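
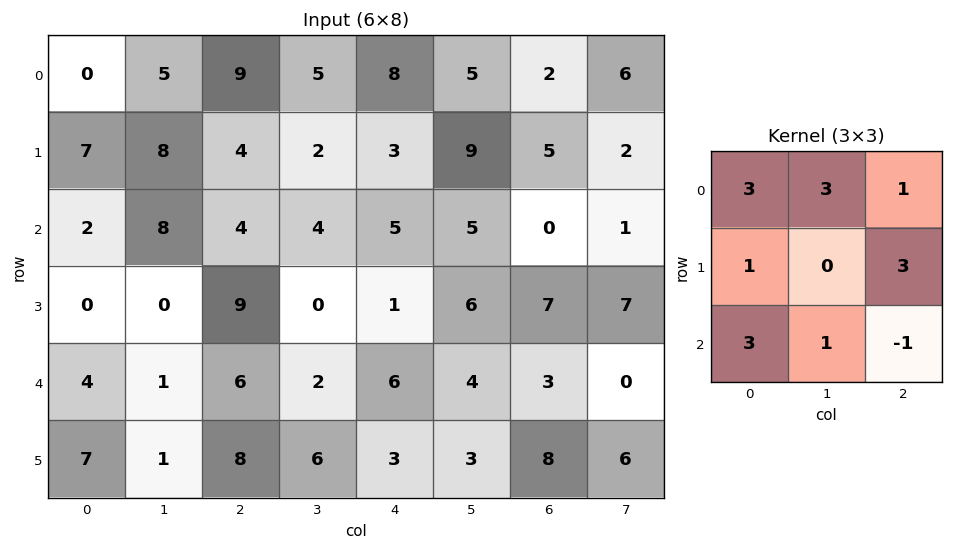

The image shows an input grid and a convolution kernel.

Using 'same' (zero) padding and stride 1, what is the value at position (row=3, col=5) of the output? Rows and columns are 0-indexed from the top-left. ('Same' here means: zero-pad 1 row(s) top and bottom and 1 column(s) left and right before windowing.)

71

The receptive field on the zero-padded input at this output position is [5 5 0 / 1 6 7 / 6 4 3]. Elementwise product with the kernel and sum: 5·3 + 5·3 + 0·1 + 1·1 + 7·3 + 6·3 + 4·1 + 3·-1.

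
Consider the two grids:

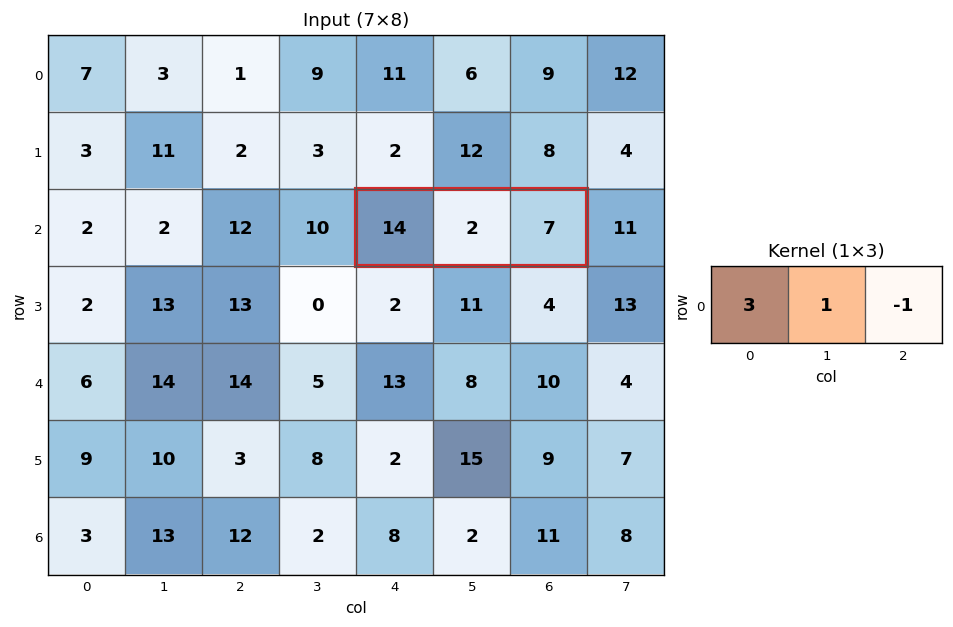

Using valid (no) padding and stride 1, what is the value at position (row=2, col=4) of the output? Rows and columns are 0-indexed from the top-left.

The receptive field on the input at this output position is [14 2 7]. Elementwise product with the kernel and sum: 14·3 + 2·1 + 7·-1.

37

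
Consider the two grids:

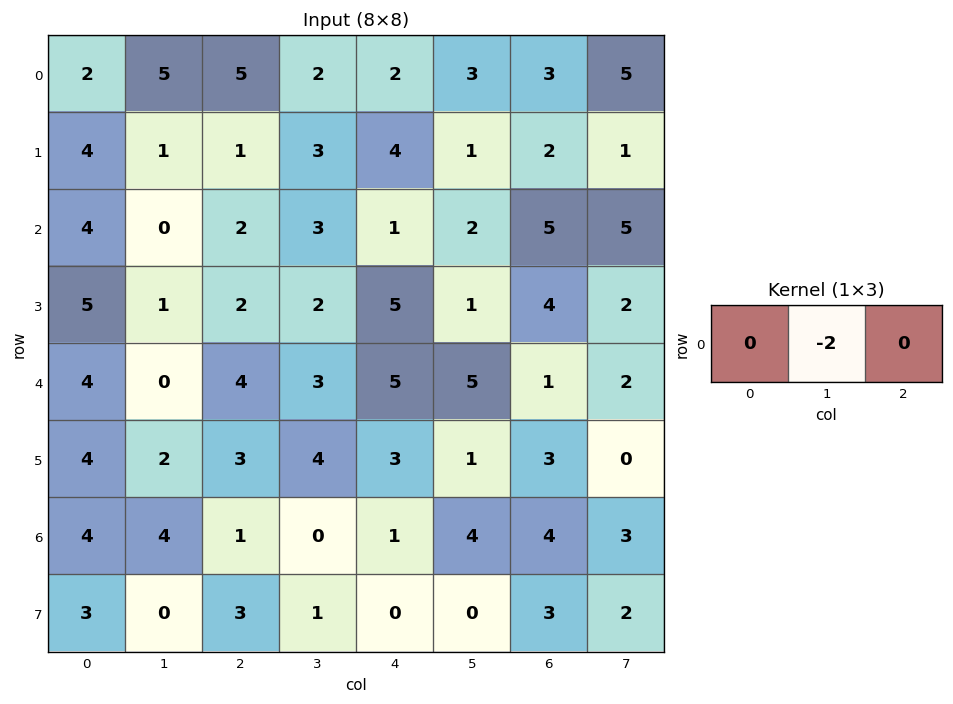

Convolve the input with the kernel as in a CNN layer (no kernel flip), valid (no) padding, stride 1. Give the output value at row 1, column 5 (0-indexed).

-4

The receptive field on the input at this output position is [1 2 1]. Elementwise product with the kernel and sum: 2·-2.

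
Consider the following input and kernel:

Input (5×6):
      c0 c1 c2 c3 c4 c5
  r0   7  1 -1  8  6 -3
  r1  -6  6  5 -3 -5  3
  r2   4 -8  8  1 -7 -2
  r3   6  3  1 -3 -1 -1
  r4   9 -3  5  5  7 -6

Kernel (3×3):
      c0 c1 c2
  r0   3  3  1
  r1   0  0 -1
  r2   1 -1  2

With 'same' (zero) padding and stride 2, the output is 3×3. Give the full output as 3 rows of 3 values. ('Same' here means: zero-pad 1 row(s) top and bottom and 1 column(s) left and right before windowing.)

17 -13 11
-4 25 -23
24 4 -7

Output[0,0]: The receptive field on the zero-padded input at this output position is [0 0 0 / 0 7 1 / 0 -6 6]. Elementwise product with the kernel and sum: 0·3 + 0·3 + 0·1 + 1·-1 + 0·1 + -6·-1 + 6·2.
Output[0,1]: The receptive field on the zero-padded input at this output position is [0 0 0 / 1 -1 8 / 6 5 -3]. Elementwise product with the kernel and sum: 0·3 + 0·3 + 0·1 + 8·-1 + 6·1 + 5·-1 + -3·2.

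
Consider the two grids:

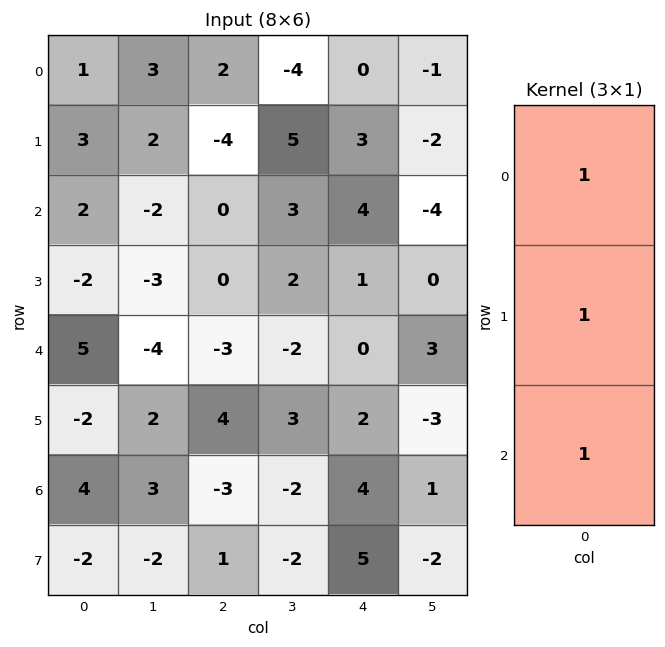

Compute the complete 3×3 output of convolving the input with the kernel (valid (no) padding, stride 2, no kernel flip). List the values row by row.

Output[0,0]: The receptive field on the input at this output position is [1 / 3 / 2]. Elementwise product with the kernel and sum: 1·1 + 3·1 + 2·1.
Output[0,1]: The receptive field on the input at this output position is [2 / -4 / 0]. Elementwise product with the kernel and sum: 2·1 + -4·1 + 0·1.

6 -2 7
5 -3 5
7 -2 6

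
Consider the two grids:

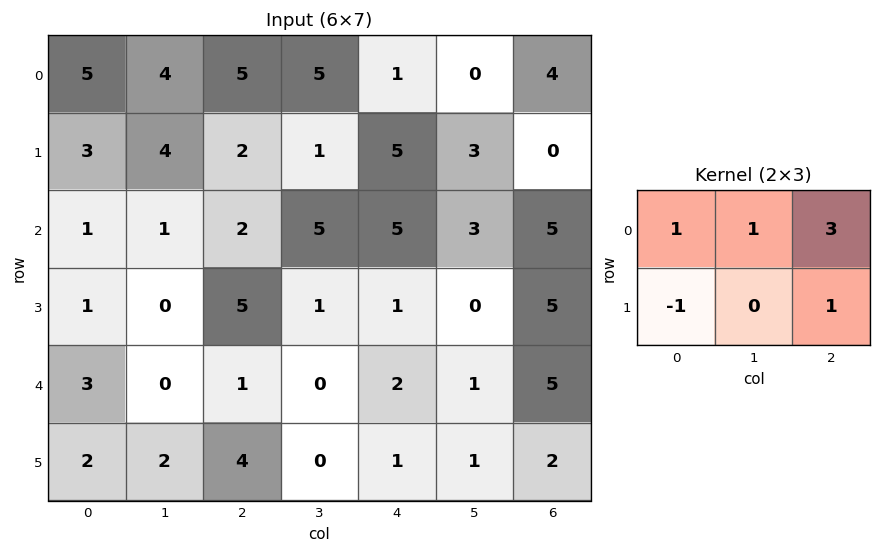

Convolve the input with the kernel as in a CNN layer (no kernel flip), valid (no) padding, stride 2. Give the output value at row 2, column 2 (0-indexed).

The receptive field on the input at this output position is [2 1 5 / 1 1 2]. Elementwise product with the kernel and sum: 2·1 + 1·1 + 5·3 + 1·-1 + 2·1.

19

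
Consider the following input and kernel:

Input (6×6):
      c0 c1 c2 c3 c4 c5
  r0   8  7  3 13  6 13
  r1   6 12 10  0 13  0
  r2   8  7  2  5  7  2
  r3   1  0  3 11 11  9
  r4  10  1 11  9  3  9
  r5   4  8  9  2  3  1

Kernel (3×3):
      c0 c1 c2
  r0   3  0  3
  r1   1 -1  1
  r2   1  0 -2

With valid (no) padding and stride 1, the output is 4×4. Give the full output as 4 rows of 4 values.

Output[0,0]: The receptive field on the input at this output position is [8 7 3 / 6 12 10 / 8 7 2]. Elementwise product with the kernel and sum: 8·3 + 3·3 + 6·1 + 12·-1 + 10·1 + 8·1 + 2·-2.
Output[0,1]: The receptive field on the input at this output position is [7 3 13 / 12 10 0 / 7 2 5]. Elementwise product with the kernel and sum: 7·3 + 13·3 + 12·1 + 10·-1 + 0·1 + 7·1 + 5·-2.

41 59 38 66
46 24 54 -7
22 27 35 21
18 36 50 75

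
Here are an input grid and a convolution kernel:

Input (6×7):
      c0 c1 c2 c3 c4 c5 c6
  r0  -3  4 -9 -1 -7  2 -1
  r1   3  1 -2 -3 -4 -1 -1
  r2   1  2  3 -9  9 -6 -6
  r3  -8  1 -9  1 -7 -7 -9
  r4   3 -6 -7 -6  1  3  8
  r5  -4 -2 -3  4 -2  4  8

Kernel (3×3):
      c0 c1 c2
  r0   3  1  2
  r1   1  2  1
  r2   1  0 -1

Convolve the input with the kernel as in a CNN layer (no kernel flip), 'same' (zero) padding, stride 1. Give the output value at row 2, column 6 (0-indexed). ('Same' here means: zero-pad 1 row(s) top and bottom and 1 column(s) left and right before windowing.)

The receptive field on the zero-padded input at this output position is [-1 -1 0 / -6 -6 0 / -7 -9 0]. Elementwise product with the kernel and sum: -1·3 + -1·1 + 0·2 + -6·1 + -6·2 + 0·1 + -7·1 + 0·-1.

-29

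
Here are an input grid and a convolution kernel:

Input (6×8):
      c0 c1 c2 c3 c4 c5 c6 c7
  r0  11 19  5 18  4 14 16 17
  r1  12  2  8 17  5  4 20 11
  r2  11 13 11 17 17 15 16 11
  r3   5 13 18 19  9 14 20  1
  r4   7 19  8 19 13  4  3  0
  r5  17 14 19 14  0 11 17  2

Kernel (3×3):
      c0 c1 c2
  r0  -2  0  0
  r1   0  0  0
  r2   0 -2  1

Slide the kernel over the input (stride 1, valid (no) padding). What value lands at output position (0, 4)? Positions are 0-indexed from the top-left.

-22

The receptive field on the input at this output position is [4 14 16 / 5 4 20 / 17 15 16]. Elementwise product with the kernel and sum: 4·-2 + 15·-2 + 16·1.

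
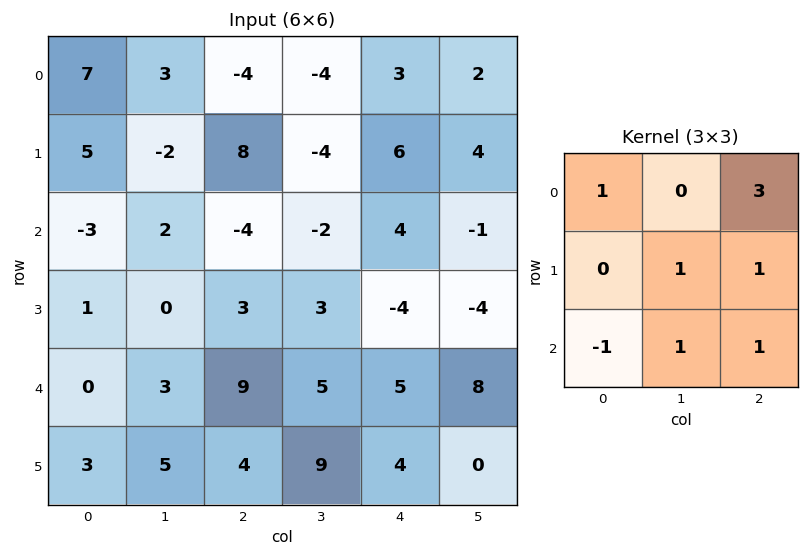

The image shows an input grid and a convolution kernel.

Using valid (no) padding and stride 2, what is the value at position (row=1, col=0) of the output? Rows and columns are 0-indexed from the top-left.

0

The receptive field on the input at this output position is [-3 2 -4 / 1 0 3 / 0 3 9]. Elementwise product with the kernel and sum: -3·1 + -4·3 + 0·1 + 3·1 + 0·-1 + 3·1 + 9·1.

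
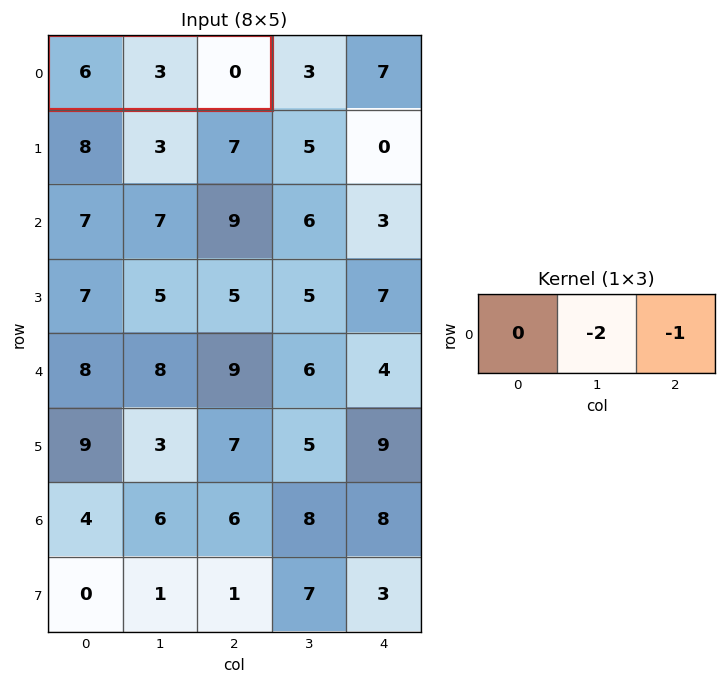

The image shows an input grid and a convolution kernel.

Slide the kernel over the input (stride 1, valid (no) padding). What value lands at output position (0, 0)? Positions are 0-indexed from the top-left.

-6

The receptive field on the input at this output position is [6 3 0]. Elementwise product with the kernel and sum: 3·-2 + 0·-1.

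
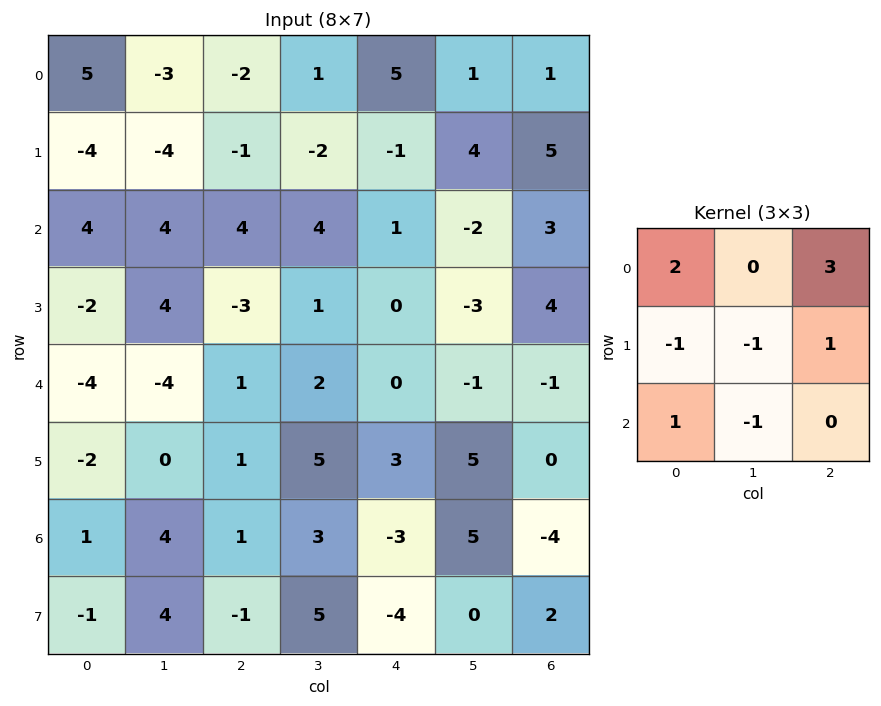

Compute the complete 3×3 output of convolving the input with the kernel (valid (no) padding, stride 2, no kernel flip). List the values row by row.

Output[0,0]: The receptive field on the input at this output position is [5 -3 -2 / -4 -4 -1 / 4 4 4]. Elementwise product with the kernel and sum: 5·2 + -2·3 + -4·-1 + -4·-1 + -1·1 + 4·1 + 4·-1.

11 13 18
15 12 19
-5 -3 -19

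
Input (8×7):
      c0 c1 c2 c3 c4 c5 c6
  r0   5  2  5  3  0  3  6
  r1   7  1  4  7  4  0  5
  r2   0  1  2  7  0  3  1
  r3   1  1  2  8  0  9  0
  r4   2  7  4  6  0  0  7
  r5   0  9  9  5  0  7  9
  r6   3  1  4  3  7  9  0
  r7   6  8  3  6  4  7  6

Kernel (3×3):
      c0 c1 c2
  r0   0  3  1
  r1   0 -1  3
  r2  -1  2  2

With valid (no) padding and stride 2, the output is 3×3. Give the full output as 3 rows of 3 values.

Output[0,0]: The receptive field on the input at this output position is [5 2 5 / 7 1 4 / 0 1 2]. Elementwise product with the kernel and sum: 2·3 + 5·1 + 1·-1 + 4·3 + 0·-1 + 1·2 + 2·2.
Output[0,1]: The receptive field on the input at this output position is [5 3 0 / 4 7 4 / 2 7 0]. Elementwise product with the kernel and sum: 3·3 + 0·1 + 7·-1 + 4·3 + 2·-1 + 7·2 + 0·2.

28 26 38
30 21 15
50 29 38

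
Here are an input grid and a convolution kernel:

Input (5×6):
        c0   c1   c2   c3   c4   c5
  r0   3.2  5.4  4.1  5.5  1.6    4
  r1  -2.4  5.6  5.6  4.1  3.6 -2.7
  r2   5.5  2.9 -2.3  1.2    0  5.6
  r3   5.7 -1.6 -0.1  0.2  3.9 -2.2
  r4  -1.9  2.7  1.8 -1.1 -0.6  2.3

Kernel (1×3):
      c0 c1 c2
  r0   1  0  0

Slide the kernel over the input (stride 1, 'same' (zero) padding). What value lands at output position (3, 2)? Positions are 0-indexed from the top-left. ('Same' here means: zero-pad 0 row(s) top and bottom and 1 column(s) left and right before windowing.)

The receptive field on the zero-padded input at this output position is [-1.6 -0.1 0.2]. Elementwise product with the kernel and sum: -1.6·1.

-1.6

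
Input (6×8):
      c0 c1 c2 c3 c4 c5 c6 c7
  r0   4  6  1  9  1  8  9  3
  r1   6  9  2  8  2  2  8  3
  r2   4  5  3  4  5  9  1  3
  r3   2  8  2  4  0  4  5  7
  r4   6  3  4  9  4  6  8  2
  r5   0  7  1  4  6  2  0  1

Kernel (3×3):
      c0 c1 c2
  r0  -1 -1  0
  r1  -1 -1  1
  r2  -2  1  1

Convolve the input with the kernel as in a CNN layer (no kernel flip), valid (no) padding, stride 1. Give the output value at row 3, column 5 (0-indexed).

-24

The receptive field on the input at this output position is [4 5 7 / 6 8 2 / 2 0 1]. Elementwise product with the kernel and sum: 4·-1 + 5·-1 + 6·-1 + 8·-1 + 2·1 + 2·-2 + 0·1 + 1·1.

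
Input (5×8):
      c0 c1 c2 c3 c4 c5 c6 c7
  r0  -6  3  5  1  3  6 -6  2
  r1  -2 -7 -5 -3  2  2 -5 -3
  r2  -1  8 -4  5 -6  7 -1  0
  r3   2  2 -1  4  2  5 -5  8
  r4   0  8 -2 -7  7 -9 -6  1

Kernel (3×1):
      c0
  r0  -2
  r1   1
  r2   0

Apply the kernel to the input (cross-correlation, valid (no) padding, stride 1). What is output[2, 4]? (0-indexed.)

The receptive field on the input at this output position is [-6 / 2 / 7]. Elementwise product with the kernel and sum: -6·-2 + 2·1.

14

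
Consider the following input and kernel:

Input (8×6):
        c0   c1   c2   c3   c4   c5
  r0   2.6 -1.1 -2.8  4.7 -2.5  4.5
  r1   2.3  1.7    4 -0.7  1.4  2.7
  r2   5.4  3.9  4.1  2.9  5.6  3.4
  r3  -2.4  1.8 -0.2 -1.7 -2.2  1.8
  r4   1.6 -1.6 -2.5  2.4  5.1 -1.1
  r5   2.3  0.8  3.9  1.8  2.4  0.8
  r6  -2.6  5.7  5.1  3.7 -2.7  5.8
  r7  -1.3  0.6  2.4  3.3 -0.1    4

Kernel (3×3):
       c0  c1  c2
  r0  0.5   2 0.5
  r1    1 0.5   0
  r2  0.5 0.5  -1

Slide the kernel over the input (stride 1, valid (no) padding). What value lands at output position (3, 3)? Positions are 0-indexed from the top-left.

The receptive field on the input at this output position is [-1.7 -2.2 1.8 / 2.4 5.1 -1.1 / 1.8 2.4 0.8]. Elementwise product with the kernel and sum: -1.7·0.5 + -2.2·2 + 1.8·0.5 + 2.4·1 + 5.1·0.5 + 1.8·0.5 + 2.4·0.5 + 0.8·-1.

1.9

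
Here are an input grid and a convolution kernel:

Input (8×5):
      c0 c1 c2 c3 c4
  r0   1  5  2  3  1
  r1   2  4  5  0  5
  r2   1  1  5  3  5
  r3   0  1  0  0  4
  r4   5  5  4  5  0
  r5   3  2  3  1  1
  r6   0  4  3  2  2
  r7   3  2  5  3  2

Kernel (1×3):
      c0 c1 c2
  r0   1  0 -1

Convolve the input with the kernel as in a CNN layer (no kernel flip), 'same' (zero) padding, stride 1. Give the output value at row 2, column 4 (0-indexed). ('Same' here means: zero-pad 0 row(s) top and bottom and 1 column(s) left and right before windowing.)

3

The receptive field on the zero-padded input at this output position is [3 5 0]. Elementwise product with the kernel and sum: 3·1 + 0·-1.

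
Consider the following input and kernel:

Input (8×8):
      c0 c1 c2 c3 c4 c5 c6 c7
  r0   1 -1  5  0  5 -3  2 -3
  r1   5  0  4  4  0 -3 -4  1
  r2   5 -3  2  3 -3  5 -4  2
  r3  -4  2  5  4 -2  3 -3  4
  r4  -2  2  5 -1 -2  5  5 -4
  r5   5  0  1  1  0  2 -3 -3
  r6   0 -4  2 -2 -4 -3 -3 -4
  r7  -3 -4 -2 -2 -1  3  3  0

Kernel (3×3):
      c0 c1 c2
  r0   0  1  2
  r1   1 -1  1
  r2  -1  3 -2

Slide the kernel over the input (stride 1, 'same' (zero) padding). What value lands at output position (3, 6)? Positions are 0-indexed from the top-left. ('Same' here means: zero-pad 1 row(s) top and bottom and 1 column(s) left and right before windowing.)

28

The receptive field on the zero-padded input at this output position is [5 -4 2 / 3 -3 4 / 5 5 -4]. Elementwise product with the kernel and sum: -4·1 + 2·2 + 3·1 + -3·-1 + 4·1 + 5·-1 + 5·3 + -4·-2.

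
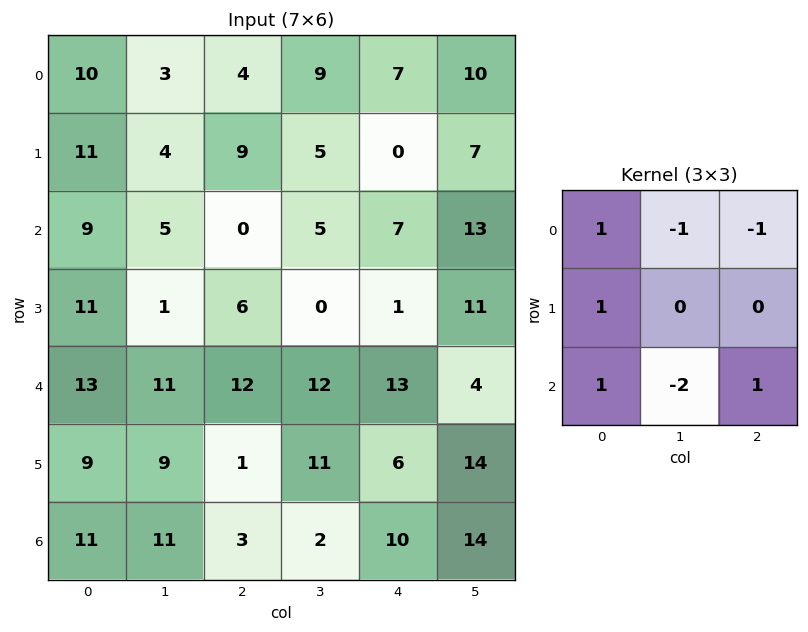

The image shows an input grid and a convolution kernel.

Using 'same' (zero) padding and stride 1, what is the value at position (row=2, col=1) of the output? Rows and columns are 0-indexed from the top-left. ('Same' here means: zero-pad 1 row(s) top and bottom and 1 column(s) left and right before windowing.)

22

The receptive field on the zero-padded input at this output position is [11 4 9 / 9 5 0 / 11 1 6]. Elementwise product with the kernel and sum: 11·1 + 4·-1 + 9·-1 + 9·1 + 11·1 + 1·-2 + 6·1.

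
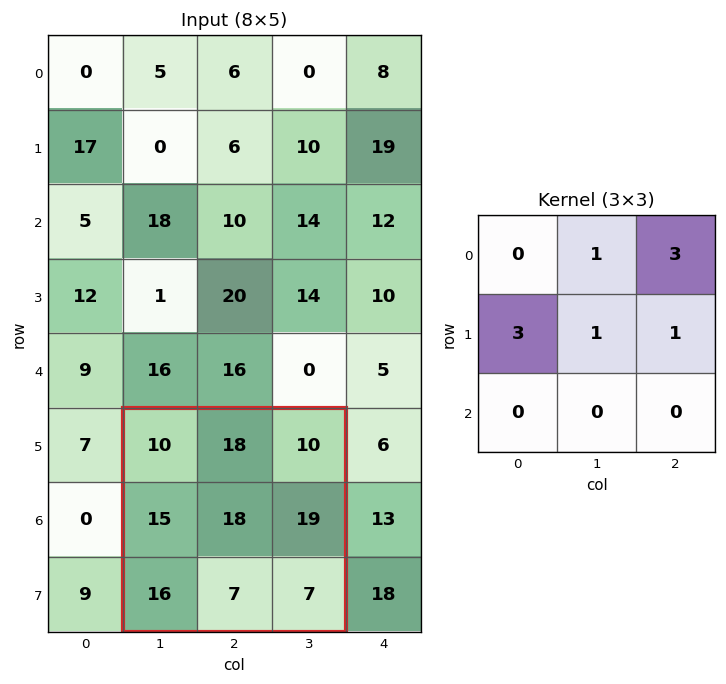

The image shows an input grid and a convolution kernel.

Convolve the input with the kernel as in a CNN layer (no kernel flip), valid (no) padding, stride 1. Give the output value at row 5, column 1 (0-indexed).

130

The receptive field on the input at this output position is [10 18 10 / 15 18 19 / 16 7 7]. Elementwise product with the kernel and sum: 18·1 + 10·3 + 15·3 + 18·1 + 19·1.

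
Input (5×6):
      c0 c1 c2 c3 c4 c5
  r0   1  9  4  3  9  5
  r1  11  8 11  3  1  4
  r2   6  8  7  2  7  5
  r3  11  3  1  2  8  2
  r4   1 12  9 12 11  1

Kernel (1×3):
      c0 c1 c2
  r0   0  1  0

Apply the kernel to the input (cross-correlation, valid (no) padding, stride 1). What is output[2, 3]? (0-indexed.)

7

The receptive field on the input at this output position is [2 7 5]. Elementwise product with the kernel and sum: 7·1.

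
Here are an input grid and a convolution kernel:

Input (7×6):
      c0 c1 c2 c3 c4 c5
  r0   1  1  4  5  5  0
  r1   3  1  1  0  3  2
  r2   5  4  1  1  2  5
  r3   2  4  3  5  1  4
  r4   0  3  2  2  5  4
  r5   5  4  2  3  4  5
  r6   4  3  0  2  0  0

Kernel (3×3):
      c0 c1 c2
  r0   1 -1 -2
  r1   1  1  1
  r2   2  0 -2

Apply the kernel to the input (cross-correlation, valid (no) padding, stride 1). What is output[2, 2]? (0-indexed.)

The receptive field on the input at this output position is [1 1 2 / 3 5 1 / 2 2 5]. Elementwise product with the kernel and sum: 1·1 + 1·-1 + 2·-2 + 3·1 + 5·1 + 1·1 + 2·2 + 5·-2.

-1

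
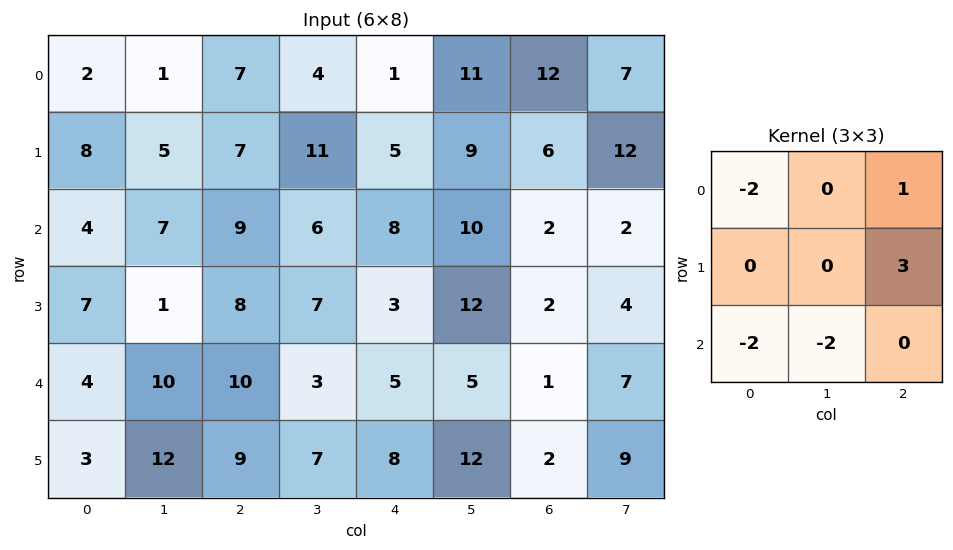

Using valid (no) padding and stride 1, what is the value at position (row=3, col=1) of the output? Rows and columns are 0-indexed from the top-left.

The receptive field on the input at this output position is [1 8 7 / 10 10 3 / 12 9 7]. Elementwise product with the kernel and sum: 1·-2 + 7·1 + 3·3 + 12·-2 + 9·-2.

-28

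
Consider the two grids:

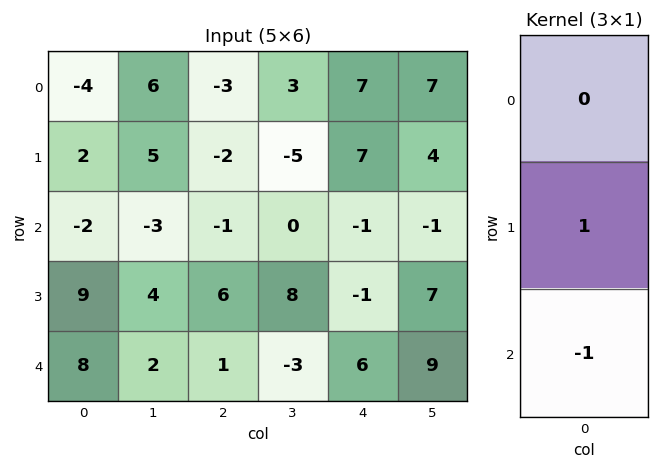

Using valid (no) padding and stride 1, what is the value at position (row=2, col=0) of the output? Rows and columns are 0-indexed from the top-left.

1

The receptive field on the input at this output position is [-2 / 9 / 8]. Elementwise product with the kernel and sum: 9·1 + 8·-1.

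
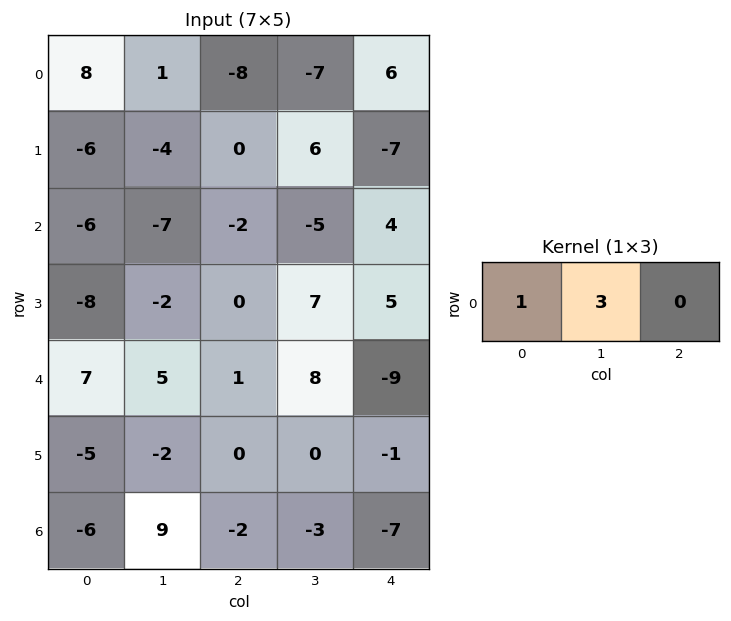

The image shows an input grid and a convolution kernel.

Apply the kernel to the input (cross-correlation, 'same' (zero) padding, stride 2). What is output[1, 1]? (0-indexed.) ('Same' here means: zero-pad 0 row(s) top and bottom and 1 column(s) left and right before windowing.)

-13

The receptive field on the zero-padded input at this output position is [-7 -2 -5]. Elementwise product with the kernel and sum: -7·1 + -2·3.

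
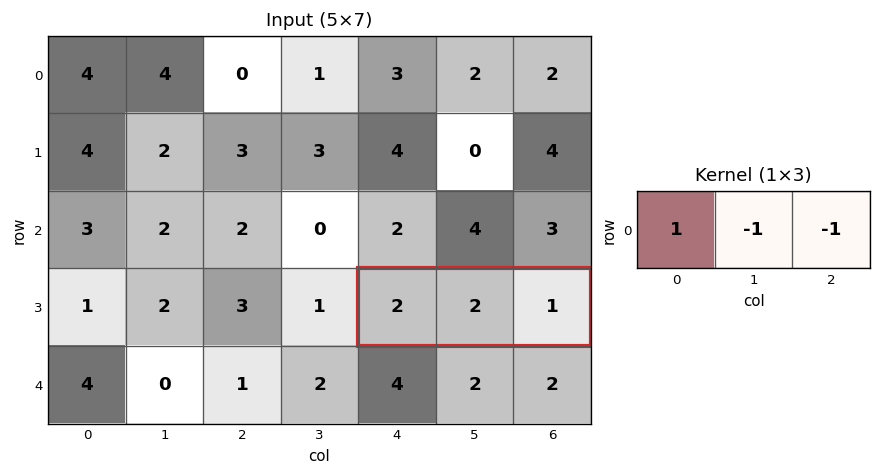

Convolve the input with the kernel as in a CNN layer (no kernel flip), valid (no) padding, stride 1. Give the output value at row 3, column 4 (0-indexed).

The receptive field on the input at this output position is [2 2 1]. Elementwise product with the kernel and sum: 2·1 + 2·-1 + 1·-1.

-1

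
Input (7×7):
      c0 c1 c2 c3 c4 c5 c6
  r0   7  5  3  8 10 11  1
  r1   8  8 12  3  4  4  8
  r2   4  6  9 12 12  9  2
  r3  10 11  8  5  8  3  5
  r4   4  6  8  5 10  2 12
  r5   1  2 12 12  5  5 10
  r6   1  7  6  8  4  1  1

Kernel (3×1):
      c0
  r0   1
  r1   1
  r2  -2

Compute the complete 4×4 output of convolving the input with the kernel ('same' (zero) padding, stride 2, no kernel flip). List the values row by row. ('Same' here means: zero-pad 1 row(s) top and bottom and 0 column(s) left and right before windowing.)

Output[0,0]: The receptive field on the zero-padded input at this output position is [0 / 7 / 8]. Elementwise product with the kernel and sum: 0·1 + 7·1 + 8·-2.

-9 -21 2 -15
-8 5 0 0
12 -8 8 -3
2 18 9 11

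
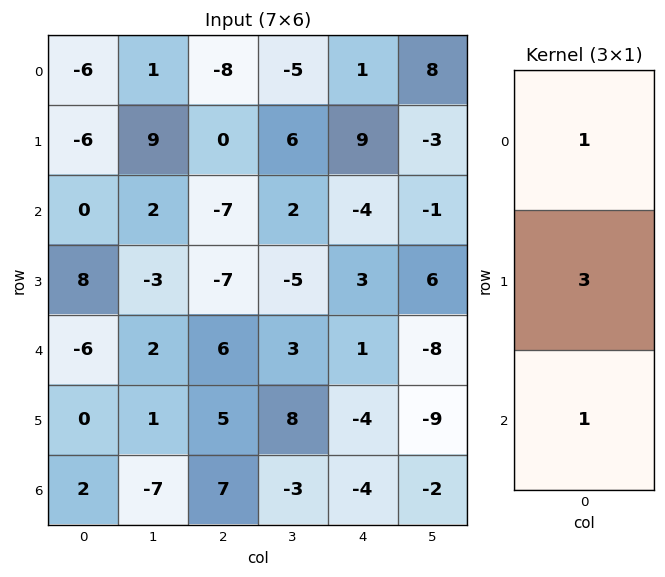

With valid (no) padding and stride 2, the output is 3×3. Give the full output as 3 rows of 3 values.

Output[0,0]: The receptive field on the input at this output position is [-6 / -6 / 0]. Elementwise product with the kernel and sum: -6·1 + -6·3 + 0·1.
Output[0,1]: The receptive field on the input at this output position is [-8 / 0 / -7]. Elementwise product with the kernel and sum: -8·1 + 0·3 + -7·1.

-24 -15 24
18 -22 6
-4 28 -15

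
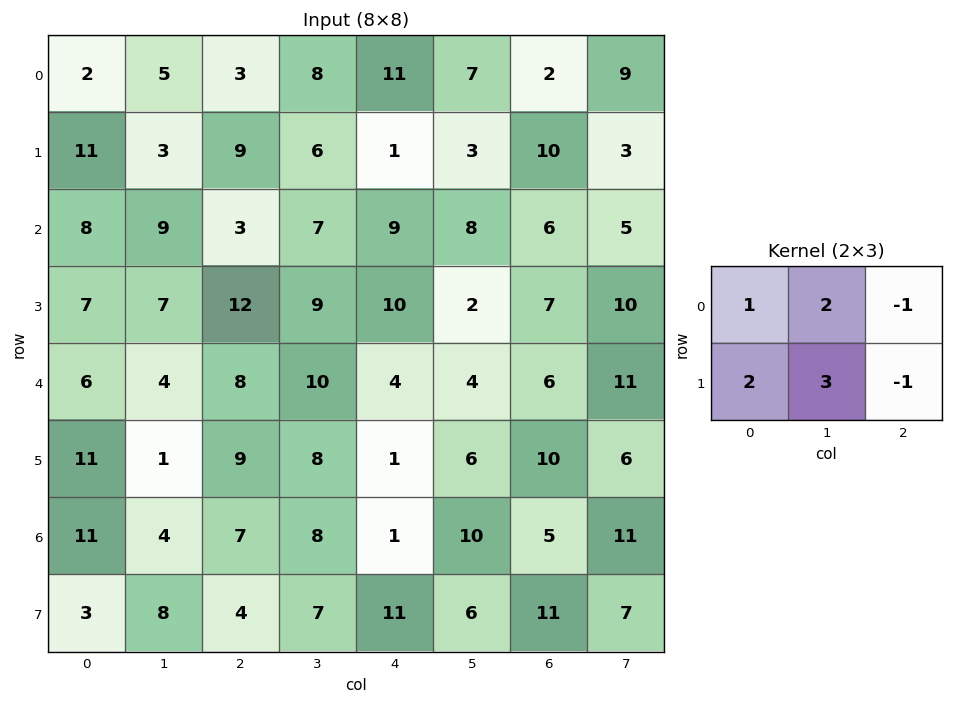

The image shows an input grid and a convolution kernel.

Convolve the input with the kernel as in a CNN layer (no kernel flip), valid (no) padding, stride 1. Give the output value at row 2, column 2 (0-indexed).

49

The receptive field on the input at this output position is [3 7 9 / 12 9 10]. Elementwise product with the kernel and sum: 3·1 + 7·2 + 9·-1 + 12·2 + 9·3 + 10·-1.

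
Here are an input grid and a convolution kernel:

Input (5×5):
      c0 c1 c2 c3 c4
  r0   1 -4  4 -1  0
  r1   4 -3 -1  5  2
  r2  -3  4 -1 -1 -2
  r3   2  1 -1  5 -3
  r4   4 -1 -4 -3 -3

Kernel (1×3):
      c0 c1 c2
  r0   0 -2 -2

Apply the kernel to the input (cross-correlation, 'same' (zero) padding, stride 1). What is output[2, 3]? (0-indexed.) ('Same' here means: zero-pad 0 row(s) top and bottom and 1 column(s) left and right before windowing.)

6

The receptive field on the zero-padded input at this output position is [-1 -1 -2]. Elementwise product with the kernel and sum: -1·-2 + -2·-2.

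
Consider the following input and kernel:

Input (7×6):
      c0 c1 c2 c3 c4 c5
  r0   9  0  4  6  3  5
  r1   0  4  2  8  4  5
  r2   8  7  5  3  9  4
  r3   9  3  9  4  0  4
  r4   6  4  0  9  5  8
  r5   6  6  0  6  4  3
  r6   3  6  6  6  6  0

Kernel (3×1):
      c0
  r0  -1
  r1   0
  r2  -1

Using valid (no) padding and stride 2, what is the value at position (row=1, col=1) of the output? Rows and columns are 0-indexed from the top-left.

-5

The receptive field on the input at this output position is [5 / 9 / 0]. Elementwise product with the kernel and sum: 5·-1 + 0·-1.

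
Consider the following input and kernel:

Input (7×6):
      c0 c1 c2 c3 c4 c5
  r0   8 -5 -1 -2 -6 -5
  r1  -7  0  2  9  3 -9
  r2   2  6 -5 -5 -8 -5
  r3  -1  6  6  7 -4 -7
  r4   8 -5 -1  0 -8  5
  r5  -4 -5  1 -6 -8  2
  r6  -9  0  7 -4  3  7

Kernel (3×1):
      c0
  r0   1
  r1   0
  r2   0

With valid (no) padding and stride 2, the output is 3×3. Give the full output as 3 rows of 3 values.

8 -1 -6
2 -5 -8
8 -1 -8

Output[0,0]: The receptive field on the input at this output position is [8 / -7 / 2]. Elementwise product with the kernel and sum: 8·1.
Output[0,1]: The receptive field on the input at this output position is [-1 / 2 / -5]. Elementwise product with the kernel and sum: -1·1.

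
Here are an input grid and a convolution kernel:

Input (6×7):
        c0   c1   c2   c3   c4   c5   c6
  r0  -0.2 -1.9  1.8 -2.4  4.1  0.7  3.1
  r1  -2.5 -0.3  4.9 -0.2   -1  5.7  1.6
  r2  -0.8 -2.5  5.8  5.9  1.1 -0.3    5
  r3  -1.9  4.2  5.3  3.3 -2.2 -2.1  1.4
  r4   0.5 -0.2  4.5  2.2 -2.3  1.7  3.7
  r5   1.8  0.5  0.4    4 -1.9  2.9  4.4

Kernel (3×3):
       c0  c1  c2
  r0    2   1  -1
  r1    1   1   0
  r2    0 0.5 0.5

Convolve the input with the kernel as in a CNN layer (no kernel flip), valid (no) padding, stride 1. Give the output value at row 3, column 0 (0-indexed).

-4.15

The receptive field on the input at this output position is [-1.9 4.2 5.3 / 0.5 -0.2 4.5 / 1.8 0.5 0.4]. Elementwise product with the kernel and sum: -1.9·2 + 4.2·1 + 5.3·-1 + 0.5·1 + -0.2·1 + 0.5·0.5 + 0.4·0.5.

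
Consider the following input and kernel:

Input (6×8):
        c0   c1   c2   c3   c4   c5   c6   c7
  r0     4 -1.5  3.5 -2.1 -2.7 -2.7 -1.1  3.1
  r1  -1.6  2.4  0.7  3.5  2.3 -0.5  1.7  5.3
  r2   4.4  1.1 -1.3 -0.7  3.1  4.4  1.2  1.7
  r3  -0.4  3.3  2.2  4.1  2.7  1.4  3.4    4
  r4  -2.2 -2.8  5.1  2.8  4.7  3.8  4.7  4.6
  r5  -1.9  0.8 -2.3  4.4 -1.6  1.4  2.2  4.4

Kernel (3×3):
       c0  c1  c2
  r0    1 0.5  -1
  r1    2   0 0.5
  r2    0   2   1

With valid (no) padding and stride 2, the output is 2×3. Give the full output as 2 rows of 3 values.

-2.2 9.4 12.5
6.05 11.3 23.5

Output[0,0]: The receptive field on the input at this output position is [4 -1.5 3.5 / -1.6 2.4 0.7 / 4.4 1.1 -1.3]. Elementwise product with the kernel and sum: 4·1 + -1.5·0.5 + 3.5·-1 + -1.6·2 + 0.7·0.5 + 1.1·2 + -1.3·1.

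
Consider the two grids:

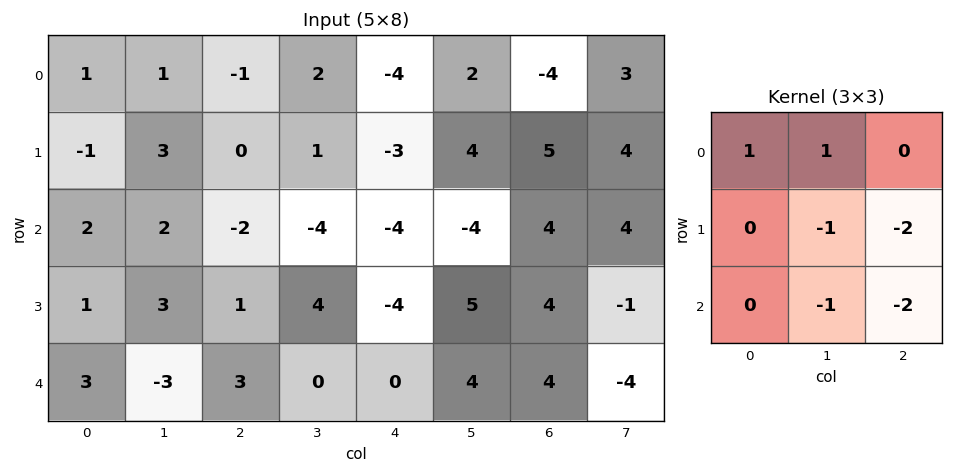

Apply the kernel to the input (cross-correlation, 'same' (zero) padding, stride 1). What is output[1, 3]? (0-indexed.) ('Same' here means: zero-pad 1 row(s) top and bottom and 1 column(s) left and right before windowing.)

18

The receptive field on the zero-padded input at this output position is [-1 2 -4 / 0 1 -3 / -2 -4 -4]. Elementwise product with the kernel and sum: -1·1 + 2·1 + 1·-1 + -3·-2 + -4·-1 + -4·-2.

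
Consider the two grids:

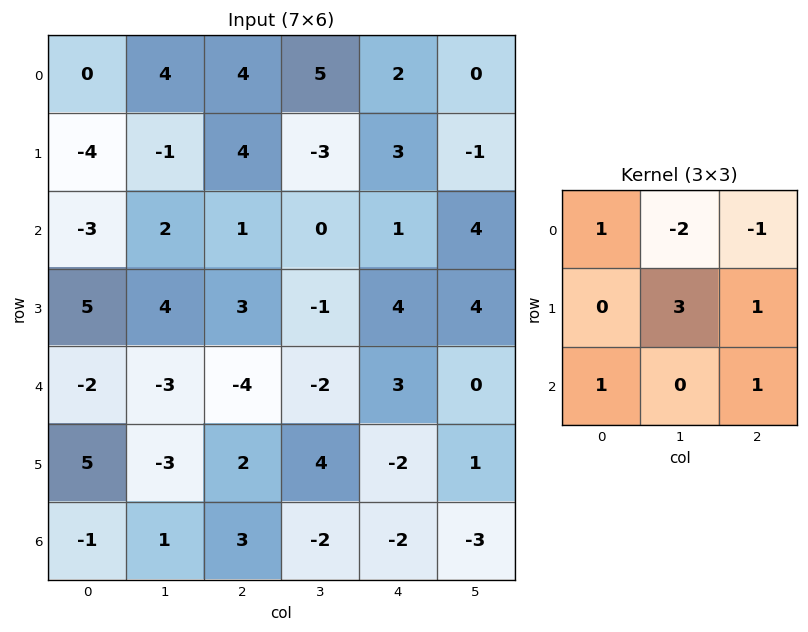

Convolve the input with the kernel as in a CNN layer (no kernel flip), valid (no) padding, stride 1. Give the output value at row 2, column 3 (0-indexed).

8

The receptive field on the input at this output position is [0 1 4 / -1 4 4 / -2 3 0]. Elementwise product with the kernel and sum: 0·1 + 1·-2 + 4·-1 + 4·3 + 4·1 + -2·1 + 0·1.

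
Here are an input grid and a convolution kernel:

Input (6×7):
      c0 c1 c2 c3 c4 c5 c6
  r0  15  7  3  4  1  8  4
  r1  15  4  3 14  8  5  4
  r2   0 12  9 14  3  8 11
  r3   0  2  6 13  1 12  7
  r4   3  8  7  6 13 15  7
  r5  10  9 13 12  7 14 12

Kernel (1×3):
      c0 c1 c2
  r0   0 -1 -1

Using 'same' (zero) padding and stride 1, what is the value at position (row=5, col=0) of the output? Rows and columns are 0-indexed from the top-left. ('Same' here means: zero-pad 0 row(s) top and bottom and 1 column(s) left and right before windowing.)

The receptive field on the zero-padded input at this output position is [0 10 9]. Elementwise product with the kernel and sum: 10·-1 + 9·-1.

-19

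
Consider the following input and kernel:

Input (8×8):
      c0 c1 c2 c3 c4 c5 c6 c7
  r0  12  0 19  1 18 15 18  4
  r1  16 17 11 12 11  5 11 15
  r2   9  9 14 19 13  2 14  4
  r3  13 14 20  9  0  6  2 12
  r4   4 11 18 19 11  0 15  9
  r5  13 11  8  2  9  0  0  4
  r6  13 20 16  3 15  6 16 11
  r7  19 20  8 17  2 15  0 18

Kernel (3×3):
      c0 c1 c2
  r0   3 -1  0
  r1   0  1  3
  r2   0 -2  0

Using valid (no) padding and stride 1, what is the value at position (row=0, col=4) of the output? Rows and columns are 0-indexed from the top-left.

73

The receptive field on the input at this output position is [18 15 18 / 11 5 11 / 13 2 14]. Elementwise product with the kernel and sum: 18·3 + 15·-1 + 5·1 + 11·3 + 2·-2.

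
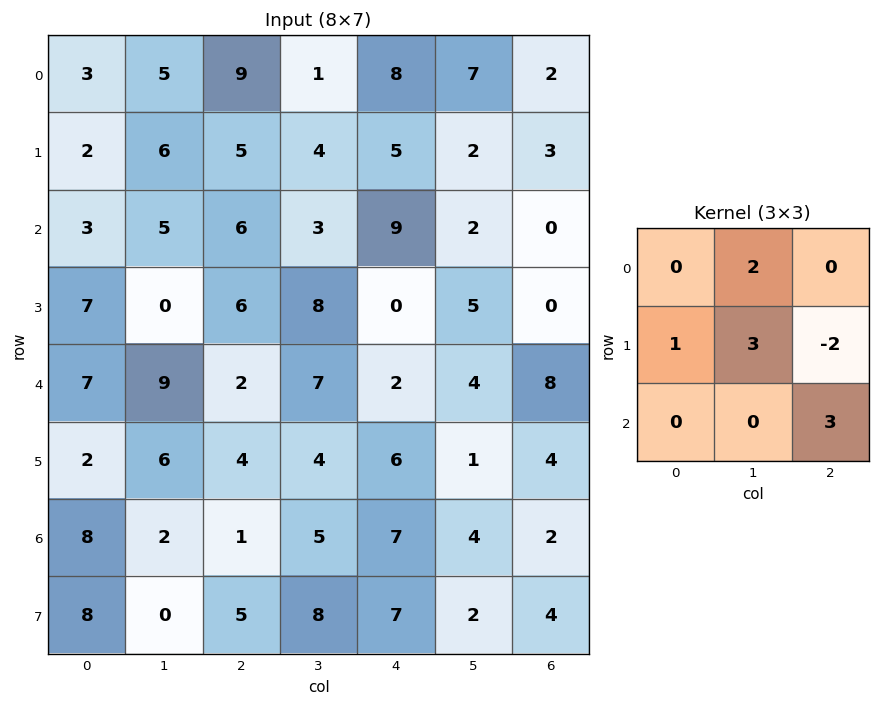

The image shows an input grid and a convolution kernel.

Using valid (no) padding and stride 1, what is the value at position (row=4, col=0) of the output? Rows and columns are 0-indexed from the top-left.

33

The receptive field on the input at this output position is [7 9 2 / 2 6 4 / 8 2 1]. Elementwise product with the kernel and sum: 9·2 + 2·1 + 6·3 + 4·-2 + 1·3.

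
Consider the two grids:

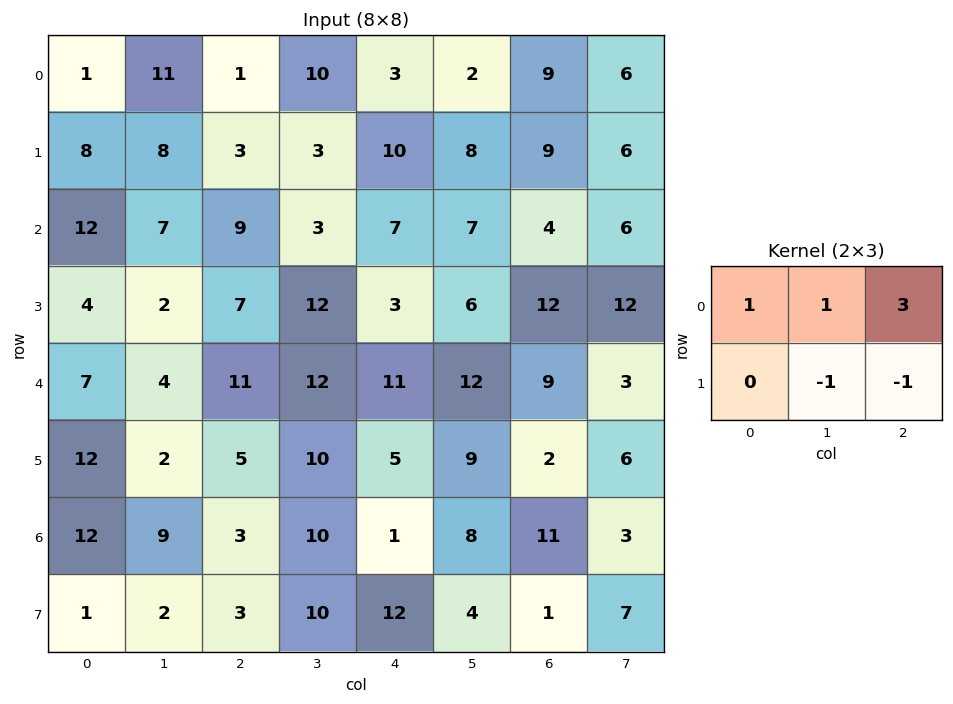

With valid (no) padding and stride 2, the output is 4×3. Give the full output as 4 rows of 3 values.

4 7 15
37 18 8
37 41 39
25 -6 37

Output[0,0]: The receptive field on the input at this output position is [1 11 1 / 8 8 3]. Elementwise product with the kernel and sum: 1·1 + 11·1 + 1·3 + 8·-1 + 3·-1.
Output[0,1]: The receptive field on the input at this output position is [1 10 3 / 3 3 10]. Elementwise product with the kernel and sum: 1·1 + 10·1 + 3·3 + 3·-1 + 10·-1.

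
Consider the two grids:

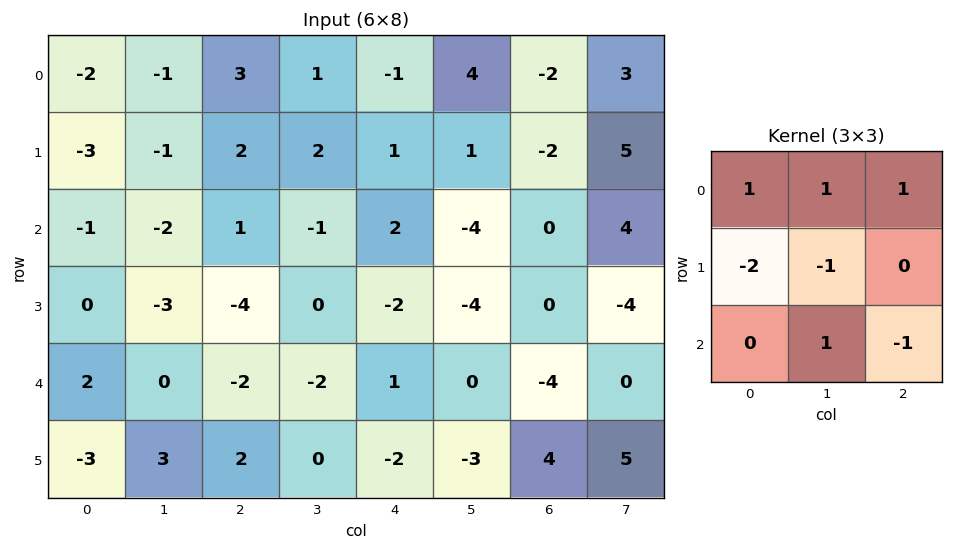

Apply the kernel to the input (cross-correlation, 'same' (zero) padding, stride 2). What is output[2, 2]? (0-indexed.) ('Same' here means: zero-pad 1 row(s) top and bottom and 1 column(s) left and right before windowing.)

The receptive field on the zero-padded input at this output position is [0 -2 -4 / -2 1 0 / 0 -2 -3]. Elementwise product with the kernel and sum: 0·1 + -2·1 + -4·1 + -2·-2 + 1·-1 + -2·1 + -3·-1.

-2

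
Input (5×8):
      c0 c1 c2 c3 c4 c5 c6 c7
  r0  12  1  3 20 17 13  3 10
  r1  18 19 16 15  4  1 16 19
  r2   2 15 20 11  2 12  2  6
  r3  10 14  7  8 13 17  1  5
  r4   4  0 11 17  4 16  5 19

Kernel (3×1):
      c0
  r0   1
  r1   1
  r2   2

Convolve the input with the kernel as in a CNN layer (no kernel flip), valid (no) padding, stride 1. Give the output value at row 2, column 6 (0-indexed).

13

The receptive field on the input at this output position is [2 / 1 / 5]. Elementwise product with the kernel and sum: 2·1 + 1·1 + 5·2.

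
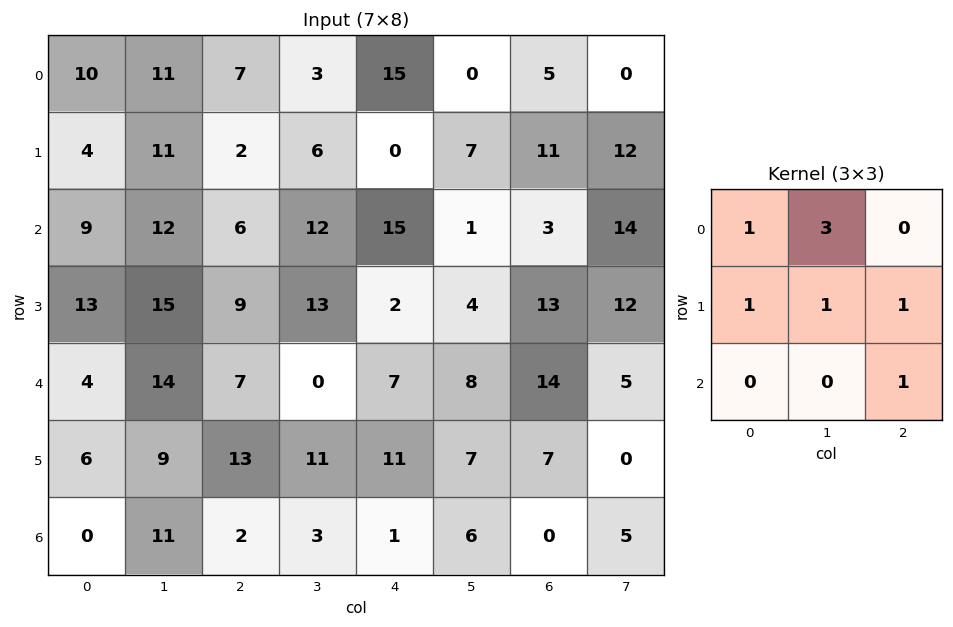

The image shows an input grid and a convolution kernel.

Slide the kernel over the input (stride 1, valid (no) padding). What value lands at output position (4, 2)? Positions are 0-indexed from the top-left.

The receptive field on the input at this output position is [7 0 7 / 13 11 11 / 2 3 1]. Elementwise product with the kernel and sum: 7·1 + 0·3 + 13·1 + 11·1 + 11·1 + 1·1.

43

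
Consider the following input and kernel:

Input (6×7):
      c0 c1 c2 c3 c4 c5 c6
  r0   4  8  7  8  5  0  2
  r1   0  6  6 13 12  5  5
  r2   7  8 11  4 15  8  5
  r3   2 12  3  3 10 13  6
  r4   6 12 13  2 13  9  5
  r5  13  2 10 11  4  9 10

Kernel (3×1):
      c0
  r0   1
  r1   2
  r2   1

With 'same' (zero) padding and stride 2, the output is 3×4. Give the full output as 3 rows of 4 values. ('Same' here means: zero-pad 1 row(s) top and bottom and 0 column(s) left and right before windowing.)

8 20 22 9
16 31 52 21
27 39 40 26

Output[0,0]: The receptive field on the zero-padded input at this output position is [0 / 4 / 0]. Elementwise product with the kernel and sum: 0·1 + 4·2 + 0·1.
Output[0,1]: The receptive field on the zero-padded input at this output position is [0 / 7 / 6]. Elementwise product with the kernel and sum: 0·1 + 7·2 + 6·1.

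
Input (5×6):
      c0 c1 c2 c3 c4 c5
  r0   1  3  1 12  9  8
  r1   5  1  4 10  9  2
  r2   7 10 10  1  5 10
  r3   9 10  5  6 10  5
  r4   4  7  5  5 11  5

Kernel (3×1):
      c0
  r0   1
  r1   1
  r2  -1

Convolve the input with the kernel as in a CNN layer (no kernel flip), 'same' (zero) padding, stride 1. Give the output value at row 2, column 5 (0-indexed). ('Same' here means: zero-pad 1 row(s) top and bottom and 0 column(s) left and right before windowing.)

7

The receptive field on the zero-padded input at this output position is [2 / 10 / 5]. Elementwise product with the kernel and sum: 2·1 + 10·1 + 5·-1.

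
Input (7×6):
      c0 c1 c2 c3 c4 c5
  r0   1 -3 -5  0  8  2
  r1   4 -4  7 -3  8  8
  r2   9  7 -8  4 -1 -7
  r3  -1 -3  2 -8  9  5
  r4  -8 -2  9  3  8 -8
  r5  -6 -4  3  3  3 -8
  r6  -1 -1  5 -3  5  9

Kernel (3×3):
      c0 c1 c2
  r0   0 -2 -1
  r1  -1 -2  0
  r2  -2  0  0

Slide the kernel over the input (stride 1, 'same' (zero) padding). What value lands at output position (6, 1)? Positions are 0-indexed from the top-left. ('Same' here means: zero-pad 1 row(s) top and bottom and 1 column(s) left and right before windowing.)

8

The receptive field on the zero-padded input at this output position is [-6 -4 3 / -1 -1 5 / 0 0 0]. Elementwise product with the kernel and sum: -4·-2 + 3·-1 + -1·-1 + -1·-2 + 0·-2.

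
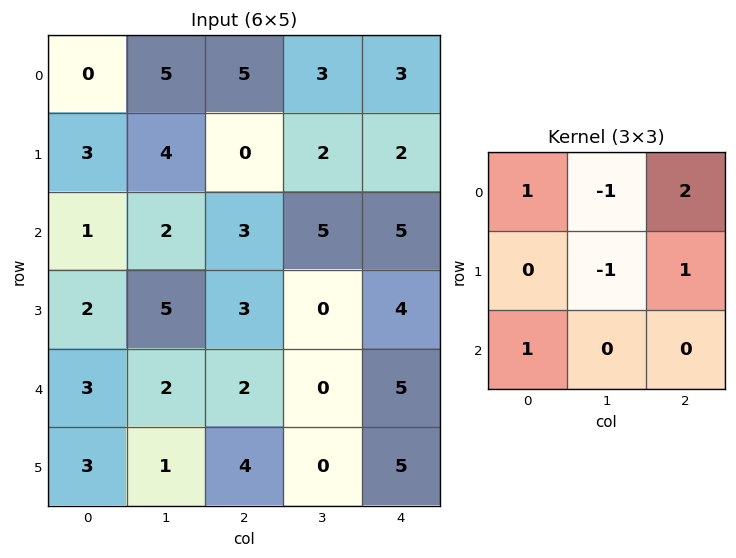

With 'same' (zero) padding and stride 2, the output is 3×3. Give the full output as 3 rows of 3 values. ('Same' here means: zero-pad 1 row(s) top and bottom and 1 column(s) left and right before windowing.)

Output[0,0]: The receptive field on the zero-padded input at this output position is [0 0 0 / 0 0 5 / 0 3 4]. Elementwise product with the kernel and sum: 0·1 + 0·-1 + 0·2 + 0·-1 + 5·1 + 0·1.

5 2 -1
6 15 -5
7 1 -9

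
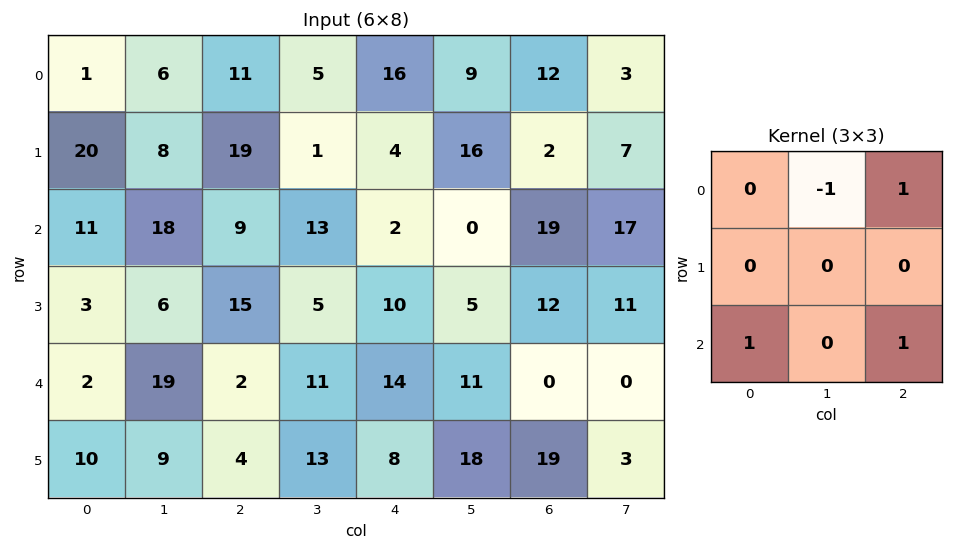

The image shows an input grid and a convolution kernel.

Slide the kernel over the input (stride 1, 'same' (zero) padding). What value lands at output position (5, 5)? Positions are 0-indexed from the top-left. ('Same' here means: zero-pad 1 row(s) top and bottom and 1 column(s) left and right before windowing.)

-11

The receptive field on the zero-padded input at this output position is [14 11 0 / 8 18 19 / 0 0 0]. Elementwise product with the kernel and sum: 11·-1 + 0·1 + 0·1 + 0·1.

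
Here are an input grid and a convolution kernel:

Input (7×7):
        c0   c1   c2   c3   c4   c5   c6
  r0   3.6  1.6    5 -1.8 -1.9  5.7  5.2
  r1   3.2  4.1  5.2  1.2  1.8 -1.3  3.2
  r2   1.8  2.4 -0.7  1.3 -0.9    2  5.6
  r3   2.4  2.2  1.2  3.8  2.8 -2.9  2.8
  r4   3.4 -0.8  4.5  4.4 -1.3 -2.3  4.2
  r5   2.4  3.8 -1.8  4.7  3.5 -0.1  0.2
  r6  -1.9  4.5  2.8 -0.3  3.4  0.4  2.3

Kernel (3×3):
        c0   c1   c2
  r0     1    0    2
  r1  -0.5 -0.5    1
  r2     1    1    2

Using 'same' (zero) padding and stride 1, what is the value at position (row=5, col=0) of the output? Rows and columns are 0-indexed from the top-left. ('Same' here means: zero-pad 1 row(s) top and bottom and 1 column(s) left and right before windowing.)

The receptive field on the zero-padded input at this output position is [0 3.4 -0.8 / 0 2.4 3.8 / 0 -1.9 4.5]. Elementwise product with the kernel and sum: 0·1 + -0.8·2 + 0·-0.5 + 2.4·-0.5 + 3.8·1 + 0·1 + -1.9·1 + 4.5·2.

8.1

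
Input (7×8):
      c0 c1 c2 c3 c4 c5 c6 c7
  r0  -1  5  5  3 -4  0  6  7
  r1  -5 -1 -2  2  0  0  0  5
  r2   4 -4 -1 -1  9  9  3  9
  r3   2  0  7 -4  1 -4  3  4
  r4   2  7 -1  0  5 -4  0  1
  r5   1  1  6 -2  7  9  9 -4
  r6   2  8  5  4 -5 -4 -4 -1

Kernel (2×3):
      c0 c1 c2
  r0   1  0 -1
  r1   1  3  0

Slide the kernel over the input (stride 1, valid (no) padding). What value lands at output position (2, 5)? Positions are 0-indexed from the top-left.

5

The receptive field on the input at this output position is [9 3 9 / -4 3 4]. Elementwise product with the kernel and sum: 9·1 + 9·-1 + -4·1 + 3·3.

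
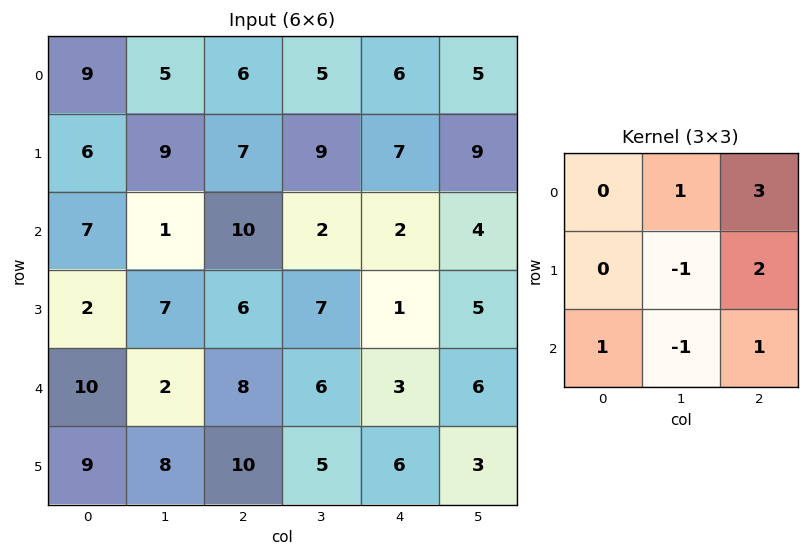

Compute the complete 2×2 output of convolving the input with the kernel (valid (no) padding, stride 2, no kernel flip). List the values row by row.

44 38
52 8

Output[0,0]: The receptive field on the input at this output position is [9 5 6 / 6 9 7 / 7 1 10]. Elementwise product with the kernel and sum: 5·1 + 6·3 + 9·-1 + 7·2 + 7·1 + 1·-1 + 10·1.
Output[0,1]: The receptive field on the input at this output position is [6 5 6 / 7 9 7 / 10 2 2]. Elementwise product with the kernel and sum: 5·1 + 6·3 + 9·-1 + 7·2 + 10·1 + 2·-1 + 2·1.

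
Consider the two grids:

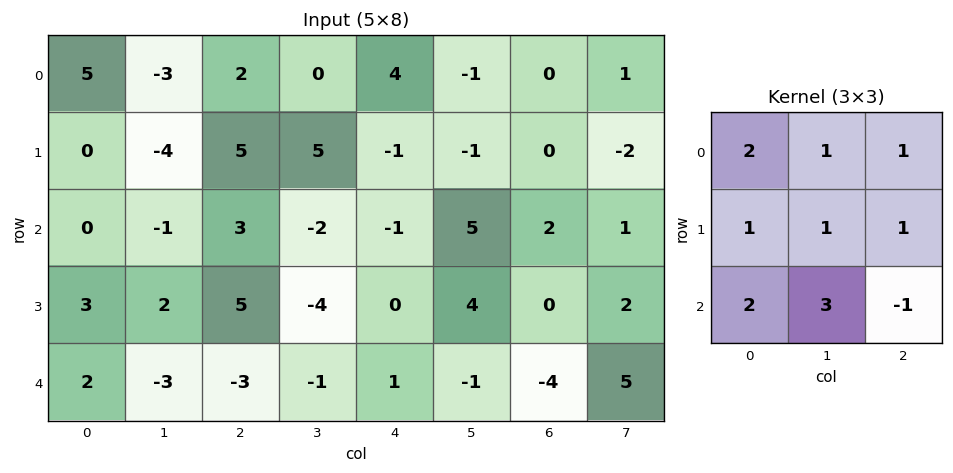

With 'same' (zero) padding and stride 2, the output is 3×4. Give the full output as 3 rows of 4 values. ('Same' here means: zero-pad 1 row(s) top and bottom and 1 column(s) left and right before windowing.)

Output[0,0]: The receptive field on the zero-padded input at this output position is [0 0 0 / 0 5 -3 / 0 0 -4]. Elementwise product with the kernel and sum: 0·2 + 0·1 + 0·1 + 0·1 + 5·1 + -3·1 + 0·2 + 0·3 + -4·-1.

6 1 11 0
2 25 -2 10
4 -2 -5 10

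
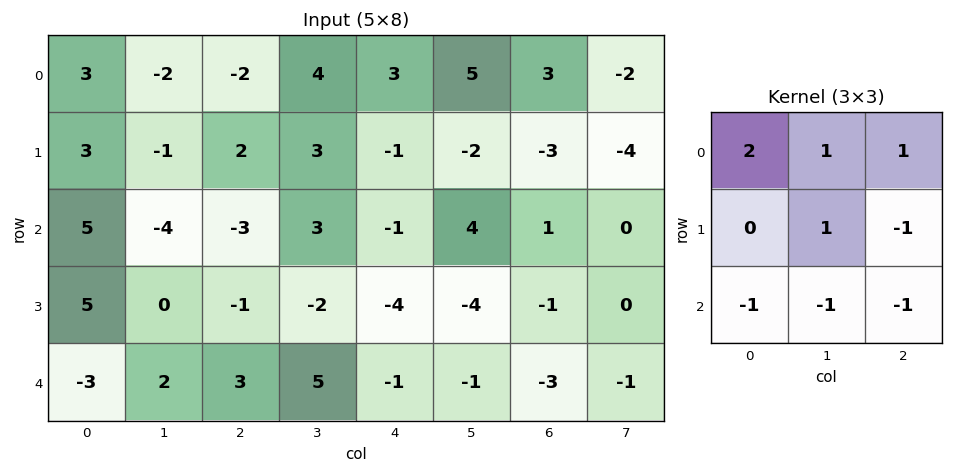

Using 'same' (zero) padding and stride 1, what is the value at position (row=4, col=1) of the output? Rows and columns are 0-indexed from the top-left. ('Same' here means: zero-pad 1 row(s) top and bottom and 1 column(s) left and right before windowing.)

8

The receptive field on the zero-padded input at this output position is [5 0 -1 / -3 2 3 / 0 0 0]. Elementwise product with the kernel and sum: 5·2 + 0·1 + -1·1 + 2·1 + 3·-1 + 0·-1 + 0·-1 + 0·-1.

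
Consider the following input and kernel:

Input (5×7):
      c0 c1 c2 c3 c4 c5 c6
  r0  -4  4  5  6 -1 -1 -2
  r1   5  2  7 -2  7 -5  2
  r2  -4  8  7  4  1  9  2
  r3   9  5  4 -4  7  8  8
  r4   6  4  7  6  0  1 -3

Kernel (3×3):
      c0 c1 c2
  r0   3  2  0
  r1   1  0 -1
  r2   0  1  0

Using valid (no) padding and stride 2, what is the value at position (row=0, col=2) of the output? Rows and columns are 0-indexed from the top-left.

The receptive field on the input at this output position is [-1 -1 -2 / 7 -5 2 / 1 9 2]. Elementwise product with the kernel and sum: -1·3 + -1·2 + 7·1 + 2·-1 + 9·1.

9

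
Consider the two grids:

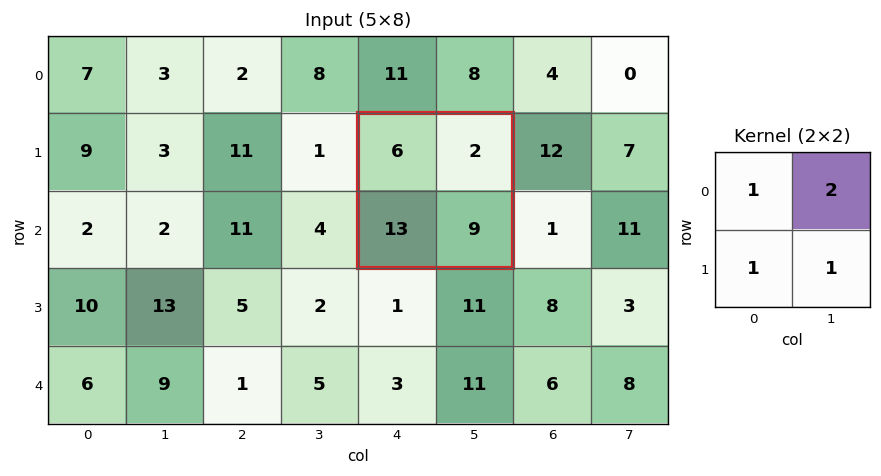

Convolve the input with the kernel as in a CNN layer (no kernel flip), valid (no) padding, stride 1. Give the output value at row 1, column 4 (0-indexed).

The receptive field on the input at this output position is [6 2 / 13 9]. Elementwise product with the kernel and sum: 6·1 + 2·2 + 13·1 + 9·1.

32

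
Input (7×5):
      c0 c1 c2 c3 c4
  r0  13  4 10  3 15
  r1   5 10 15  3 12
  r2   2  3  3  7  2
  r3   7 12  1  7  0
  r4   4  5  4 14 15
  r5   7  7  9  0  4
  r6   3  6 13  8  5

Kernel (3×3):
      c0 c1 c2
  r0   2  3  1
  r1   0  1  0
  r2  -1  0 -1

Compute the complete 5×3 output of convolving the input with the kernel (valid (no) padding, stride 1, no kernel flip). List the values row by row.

Output[0,0]: The receptive field on the input at this output position is [13 4 10 / 5 10 15 / 2 3 3]. Elementwise product with the kernel and sum: 13·2 + 4·3 + 10·1 + 10·1 + 2·-1 + 3·-1.

53 46 42
50 52 57
20 4 17
40 31 24
18 31 47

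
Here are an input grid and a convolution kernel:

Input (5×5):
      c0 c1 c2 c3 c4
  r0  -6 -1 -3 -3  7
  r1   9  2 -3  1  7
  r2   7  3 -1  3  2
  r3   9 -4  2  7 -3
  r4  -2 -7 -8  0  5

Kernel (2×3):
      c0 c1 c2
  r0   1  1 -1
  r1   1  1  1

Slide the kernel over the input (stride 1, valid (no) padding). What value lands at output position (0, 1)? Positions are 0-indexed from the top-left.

-1

The receptive field on the input at this output position is [-1 -3 -3 / 2 -3 1]. Elementwise product with the kernel and sum: -1·1 + -3·1 + -3·-1 + 2·1 + -3·1 + 1·1.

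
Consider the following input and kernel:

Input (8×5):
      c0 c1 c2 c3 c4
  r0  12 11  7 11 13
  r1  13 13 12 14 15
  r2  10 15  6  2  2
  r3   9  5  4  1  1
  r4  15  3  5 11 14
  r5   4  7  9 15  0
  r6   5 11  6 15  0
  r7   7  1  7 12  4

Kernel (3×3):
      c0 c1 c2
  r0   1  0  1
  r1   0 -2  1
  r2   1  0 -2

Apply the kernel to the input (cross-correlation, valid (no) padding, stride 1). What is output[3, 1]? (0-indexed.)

-16

The receptive field on the input at this output position is [5 4 1 / 3 5 11 / 7 9 15]. Elementwise product with the kernel and sum: 5·1 + 1·1 + 5·-2 + 11·1 + 7·1 + 15·-2.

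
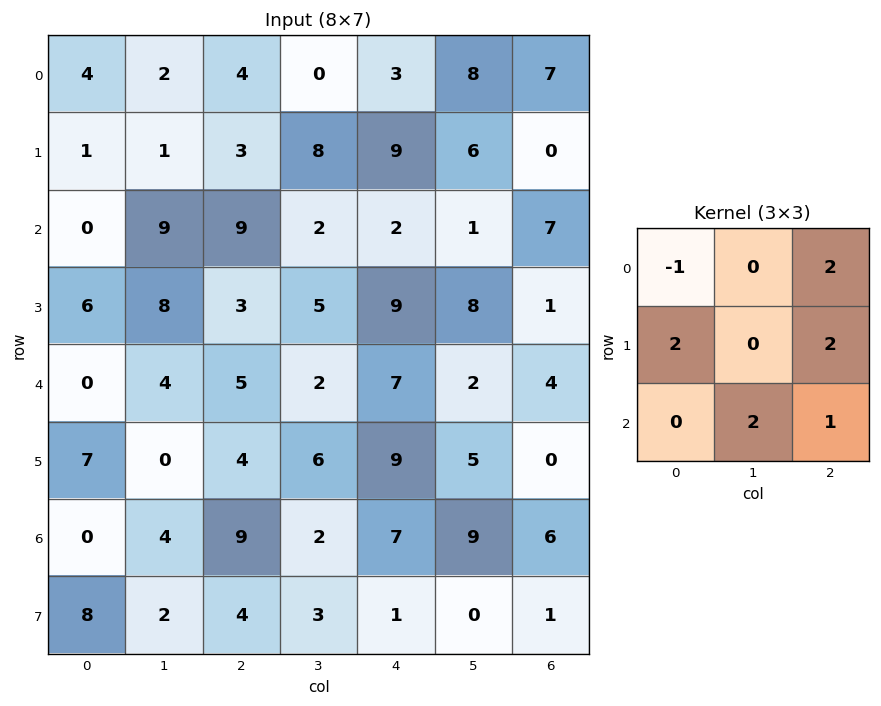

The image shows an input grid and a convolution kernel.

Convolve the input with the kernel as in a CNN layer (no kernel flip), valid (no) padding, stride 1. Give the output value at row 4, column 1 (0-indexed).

The receptive field on the input at this output position is [4 5 2 / 0 4 6 / 4 9 2]. Elementwise product with the kernel and sum: 4·-1 + 2·2 + 0·2 + 6·2 + 9·2 + 2·1.

32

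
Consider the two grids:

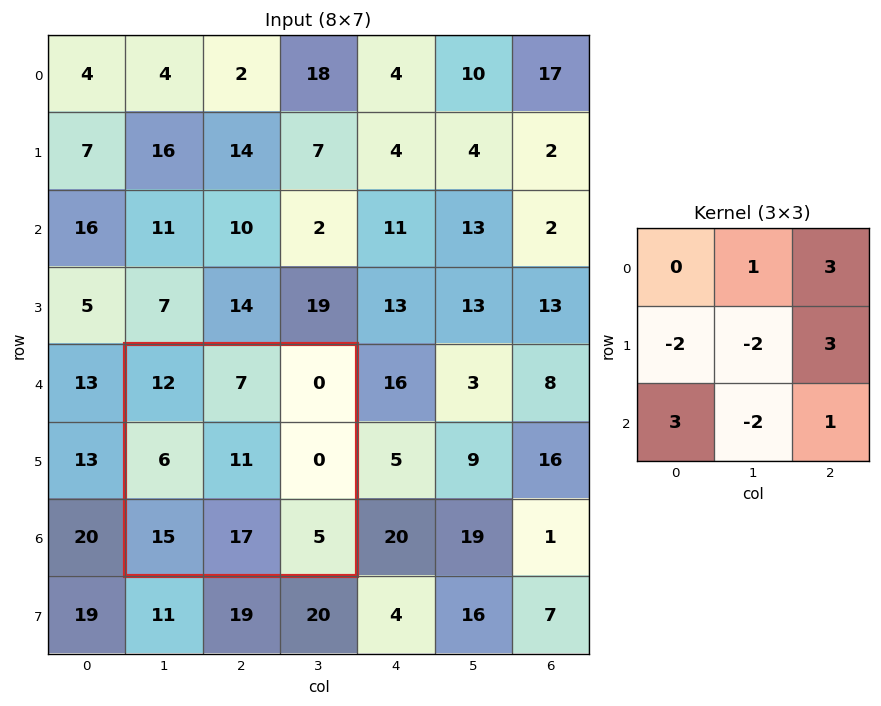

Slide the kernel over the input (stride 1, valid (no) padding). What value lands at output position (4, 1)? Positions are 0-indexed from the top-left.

-11

The receptive field on the input at this output position is [12 7 0 / 6 11 0 / 15 17 5]. Elementwise product with the kernel and sum: 7·1 + 0·3 + 6·-2 + 11·-2 + 0·3 + 15·3 + 17·-2 + 5·1.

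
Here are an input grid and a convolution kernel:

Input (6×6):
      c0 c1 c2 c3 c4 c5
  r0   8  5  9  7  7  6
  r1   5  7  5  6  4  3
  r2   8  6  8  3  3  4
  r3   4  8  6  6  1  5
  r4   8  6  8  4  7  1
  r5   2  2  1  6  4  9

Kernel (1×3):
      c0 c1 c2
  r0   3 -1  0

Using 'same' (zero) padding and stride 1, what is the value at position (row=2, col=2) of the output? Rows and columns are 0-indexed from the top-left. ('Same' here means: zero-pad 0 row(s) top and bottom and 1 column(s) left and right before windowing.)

10

The receptive field on the zero-padded input at this output position is [6 8 3]. Elementwise product with the kernel and sum: 6·3 + 8·-1.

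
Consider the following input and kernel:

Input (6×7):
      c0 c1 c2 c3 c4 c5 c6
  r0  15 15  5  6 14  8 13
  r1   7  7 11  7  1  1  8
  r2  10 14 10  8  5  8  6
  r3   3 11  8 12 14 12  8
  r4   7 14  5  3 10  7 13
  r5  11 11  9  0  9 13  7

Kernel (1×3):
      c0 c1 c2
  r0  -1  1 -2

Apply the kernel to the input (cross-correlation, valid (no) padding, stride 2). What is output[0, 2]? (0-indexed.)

The receptive field on the input at this output position is [14 8 13]. Elementwise product with the kernel and sum: 14·-1 + 8·1 + 13·-2.

-32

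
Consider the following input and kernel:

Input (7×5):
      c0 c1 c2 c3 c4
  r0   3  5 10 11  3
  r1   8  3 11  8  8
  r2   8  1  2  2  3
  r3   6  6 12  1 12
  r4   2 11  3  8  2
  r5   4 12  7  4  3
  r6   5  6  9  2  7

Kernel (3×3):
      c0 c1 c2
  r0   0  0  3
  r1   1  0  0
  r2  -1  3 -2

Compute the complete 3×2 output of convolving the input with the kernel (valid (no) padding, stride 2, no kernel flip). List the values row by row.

29 18
37 38
8 -4

Output[0,0]: The receptive field on the input at this output position is [3 5 10 / 8 3 11 / 8 1 2]. Elementwise product with the kernel and sum: 10·3 + 8·1 + 8·-1 + 1·3 + 2·-2.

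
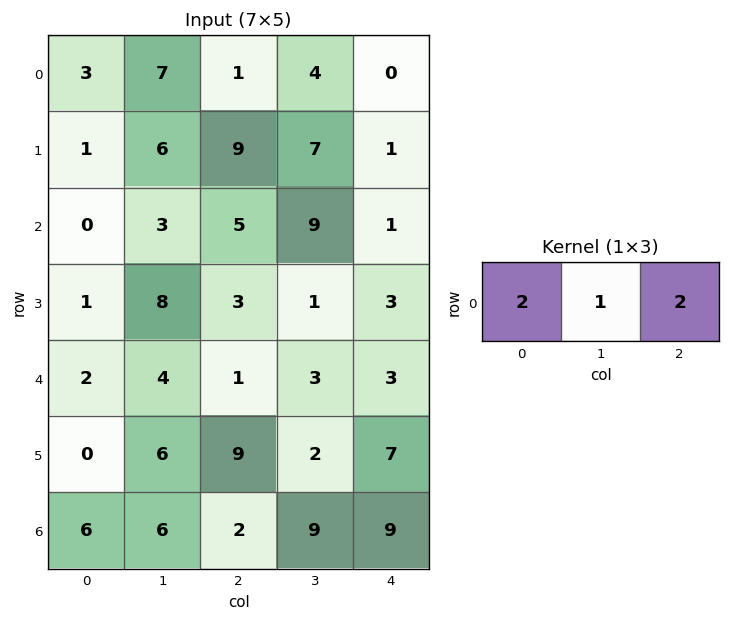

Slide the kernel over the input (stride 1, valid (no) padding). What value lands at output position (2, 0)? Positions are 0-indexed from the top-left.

The receptive field on the input at this output position is [0 3 5]. Elementwise product with the kernel and sum: 0·2 + 3·1 + 5·2.

13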